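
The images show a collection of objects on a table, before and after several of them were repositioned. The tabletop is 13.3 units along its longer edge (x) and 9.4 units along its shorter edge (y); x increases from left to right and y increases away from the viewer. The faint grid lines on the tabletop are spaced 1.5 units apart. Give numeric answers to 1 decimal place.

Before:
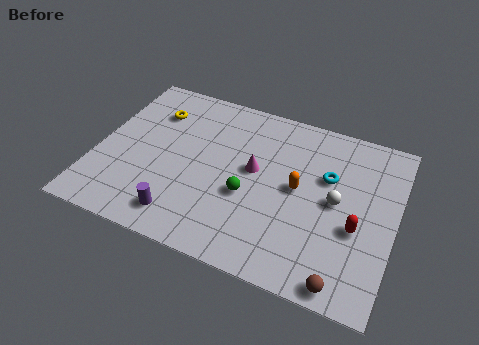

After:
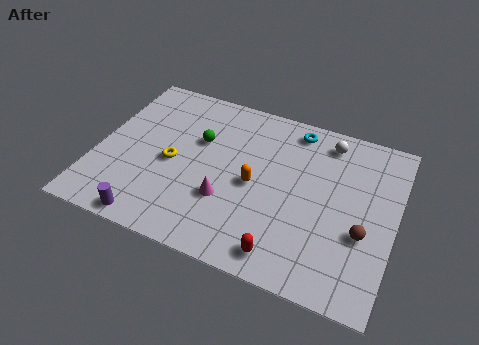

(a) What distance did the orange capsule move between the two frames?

2.0

The orange capsule moved from about (9.0, 4.9) to (7.1, 4.4), a distance of √(1.9² + 0.5²) ≈ 2.0.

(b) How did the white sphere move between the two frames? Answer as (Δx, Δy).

(-0.7, 3.2)

The white sphere was at about (10.7, 4.8) and moved to about (10.0, 8.0).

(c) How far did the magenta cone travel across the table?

2.3

The magenta cone moved from about (7.0, 5.2) to (6.0, 3.1), a distance of √(1.0² + 2.1²) ≈ 2.3.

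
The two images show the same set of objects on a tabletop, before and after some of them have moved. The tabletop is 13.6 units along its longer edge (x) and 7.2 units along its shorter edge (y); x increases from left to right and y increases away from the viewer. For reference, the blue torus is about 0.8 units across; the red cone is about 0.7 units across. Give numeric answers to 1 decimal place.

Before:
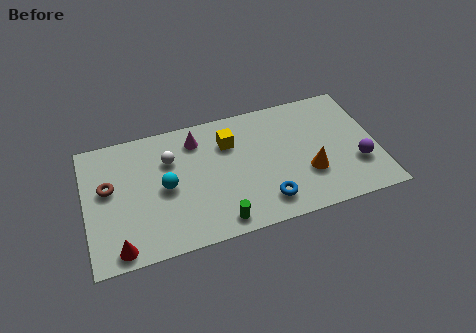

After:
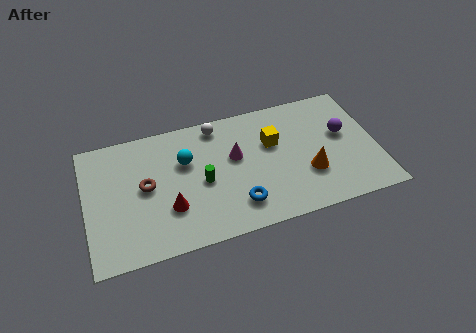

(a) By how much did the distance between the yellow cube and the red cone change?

-1.5

The distance was about 7.0 in the first image and 5.5 in the second, so they moved 1.5 units closer together.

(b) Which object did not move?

the orange cone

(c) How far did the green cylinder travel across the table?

2.5

The green cylinder was near (6.0, 0.9) before and (5.4, 3.3) after, so it travelled √(0.6² + 2.4²) ≈ 2.5 units.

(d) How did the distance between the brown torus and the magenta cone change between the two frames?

-0.3

The distance was about 4.5 in the first image and 4.2 in the second, so they moved 0.3 units closer together.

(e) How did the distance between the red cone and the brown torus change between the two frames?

-1.6

They were about 3.4 units apart before and 1.8 after — 1.6 units closer together.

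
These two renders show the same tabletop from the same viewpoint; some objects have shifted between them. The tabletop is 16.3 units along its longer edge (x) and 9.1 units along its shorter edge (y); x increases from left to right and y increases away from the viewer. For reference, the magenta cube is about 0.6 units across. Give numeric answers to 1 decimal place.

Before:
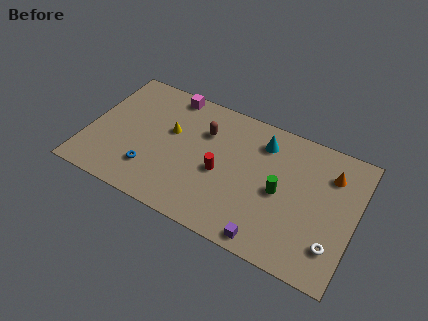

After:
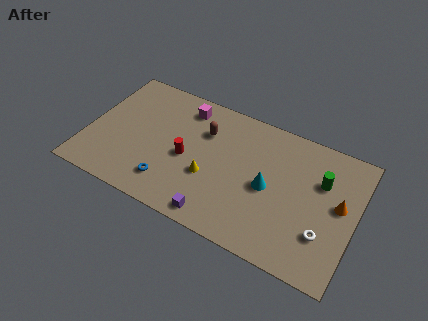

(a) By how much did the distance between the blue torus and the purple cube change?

-4.3

The distance was about 7.5 in the first image and 3.2 in the second, so they moved 4.3 units closer together.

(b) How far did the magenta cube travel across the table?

1.2

From (4.5, 8.2) to (5.5, 7.6), the magenta cube covered √(1.0² + 0.6²) ≈ 1.2 units.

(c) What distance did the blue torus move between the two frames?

1.3

The blue torus was near (4.1, 2.3) before and (5.3, 1.9) after, so it travelled √(1.2² + 0.4²) ≈ 1.3 units.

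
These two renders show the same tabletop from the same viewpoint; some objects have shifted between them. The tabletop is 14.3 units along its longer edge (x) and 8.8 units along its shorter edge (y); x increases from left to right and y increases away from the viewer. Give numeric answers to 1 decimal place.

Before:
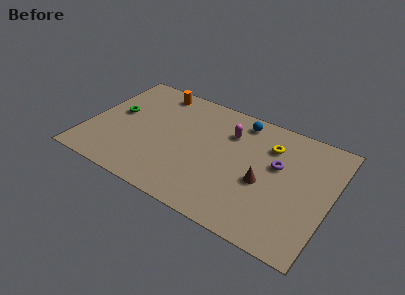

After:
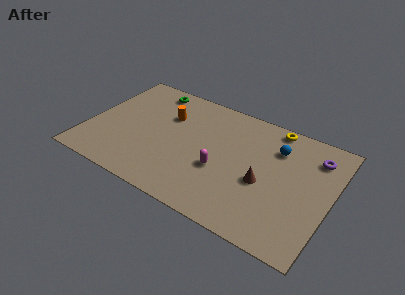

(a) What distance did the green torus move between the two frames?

3.2

From (1.5, 4.9) to (3.1, 7.7), the green torus covered √(1.6² + 2.8²) ≈ 3.2 units.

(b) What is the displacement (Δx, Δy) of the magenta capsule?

(-0.1, -3.0)

The magenta capsule started near (8.1, 6.4) and ended near (8.0, 3.4).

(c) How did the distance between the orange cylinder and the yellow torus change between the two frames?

-0.8

The distance was about 7.2 in the first image and 6.4 in the second, so they moved 0.8 units closer together.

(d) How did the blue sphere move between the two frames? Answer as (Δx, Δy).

(2.3, -1.1)

From the two frames, the blue sphere sits at roughly (8.6, 7.6) before and (10.9, 6.5) after.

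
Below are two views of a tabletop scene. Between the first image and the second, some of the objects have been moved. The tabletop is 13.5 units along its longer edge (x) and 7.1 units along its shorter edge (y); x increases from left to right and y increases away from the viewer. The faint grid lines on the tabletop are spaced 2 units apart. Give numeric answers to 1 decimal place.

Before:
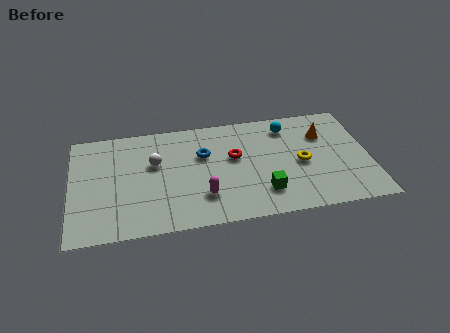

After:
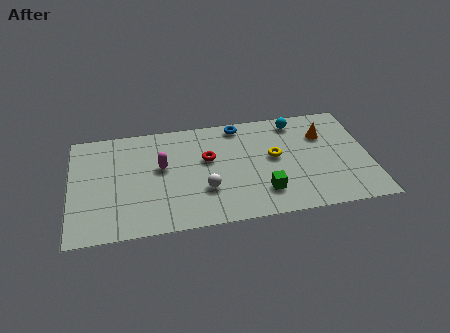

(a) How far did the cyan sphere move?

0.5

The cyan sphere was near (9.9, 5.8) before and (10.3, 6.1) after, so it travelled √(0.4² + 0.3²) ≈ 0.5 units.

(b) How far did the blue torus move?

2.4

The blue torus was near (6.0, 4.6) before and (7.7, 6.3) after, so it travelled √(1.7² + 1.7²) ≈ 2.4 units.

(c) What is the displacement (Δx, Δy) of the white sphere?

(2.2, -2.1)

From the two frames, the white sphere sits at roughly (3.8, 4.4) before and (6.0, 2.3) after.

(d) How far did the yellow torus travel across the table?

1.3

The yellow torus moved from about (10.4, 3.3) to (9.2, 3.9), a distance of √(1.2² + 0.6²) ≈ 1.3.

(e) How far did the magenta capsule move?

2.8

The magenta capsule moved from about (5.9, 1.9) to (4.1, 4.1), a distance of √(1.8² + 2.2²) ≈ 2.8.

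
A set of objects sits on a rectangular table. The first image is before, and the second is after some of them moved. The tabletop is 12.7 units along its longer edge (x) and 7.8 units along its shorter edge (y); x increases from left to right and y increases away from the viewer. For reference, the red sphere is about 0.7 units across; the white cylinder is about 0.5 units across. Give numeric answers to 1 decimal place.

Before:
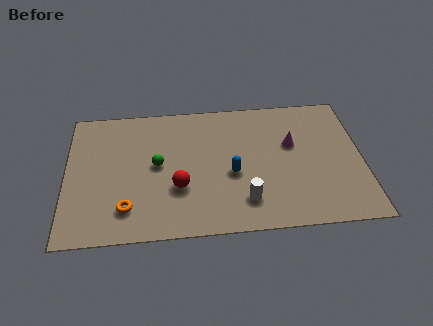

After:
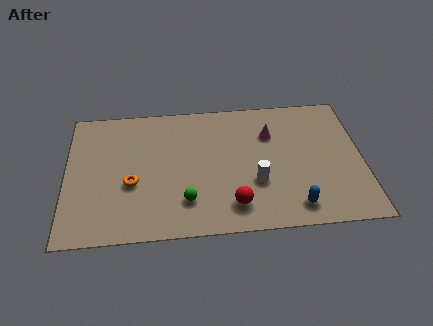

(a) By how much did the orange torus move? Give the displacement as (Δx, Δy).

(0.2, 1.4)

The orange torus was at about (2.6, 1.7) and moved to about (2.8, 3.1).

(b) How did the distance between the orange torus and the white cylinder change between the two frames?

+0.3

The distance was about 5.0 in the first image and 5.3 in the second, so they moved 0.3 units further apart.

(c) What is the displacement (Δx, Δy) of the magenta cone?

(-0.9, 0.7)

From the two frames, the magenta cone sits at roughly (9.7, 4.8) before and (8.8, 5.5) after.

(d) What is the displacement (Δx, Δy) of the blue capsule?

(2.6, -2.1)

From the two frames, the blue capsule sits at roughly (7.1, 3.3) before and (9.7, 1.2) after.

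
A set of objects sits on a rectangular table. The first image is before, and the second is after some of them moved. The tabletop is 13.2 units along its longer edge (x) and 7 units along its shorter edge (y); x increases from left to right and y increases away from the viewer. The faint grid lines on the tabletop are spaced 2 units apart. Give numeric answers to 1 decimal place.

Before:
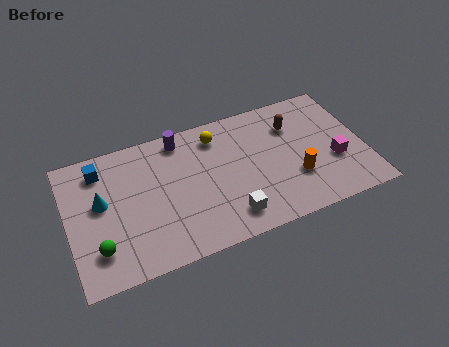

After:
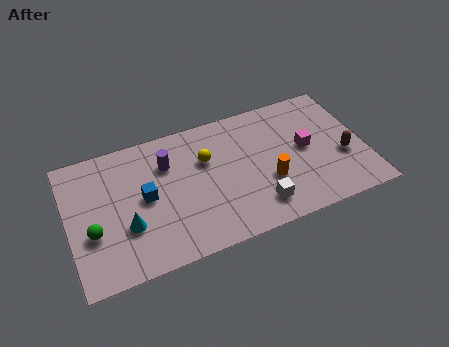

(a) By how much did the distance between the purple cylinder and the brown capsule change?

+2.9

Before: roughly 5.1 units apart; after: 8.0. That's 2.9 units further apart.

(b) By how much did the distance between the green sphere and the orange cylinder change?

-1.0

The distance was about 8.8 in the first image and 7.8 in the second, so they moved 1.0 units closer together.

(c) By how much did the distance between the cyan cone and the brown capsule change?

+0.9

The distance was about 8.8 in the first image and 9.7 in the second, so they moved 0.9 units further apart.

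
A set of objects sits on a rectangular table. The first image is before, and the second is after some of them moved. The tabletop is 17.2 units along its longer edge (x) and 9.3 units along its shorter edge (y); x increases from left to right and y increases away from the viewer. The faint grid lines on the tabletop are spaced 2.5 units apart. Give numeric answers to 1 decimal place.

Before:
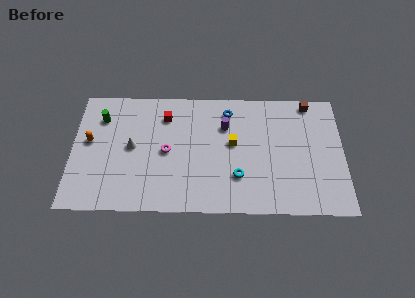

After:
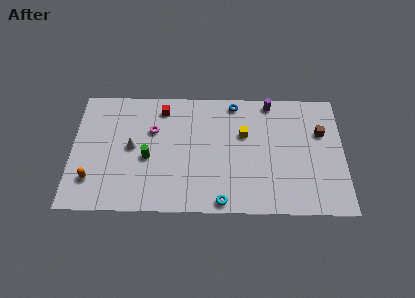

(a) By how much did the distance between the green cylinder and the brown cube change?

-2.2

Before: roughly 13.4 units apart; after: 11.2. That's 2.2 units closer together.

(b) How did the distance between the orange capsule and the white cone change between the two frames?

+0.8

Before: roughly 2.7 units apart; after: 3.5. That's 0.8 units further apart.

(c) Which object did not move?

the white cone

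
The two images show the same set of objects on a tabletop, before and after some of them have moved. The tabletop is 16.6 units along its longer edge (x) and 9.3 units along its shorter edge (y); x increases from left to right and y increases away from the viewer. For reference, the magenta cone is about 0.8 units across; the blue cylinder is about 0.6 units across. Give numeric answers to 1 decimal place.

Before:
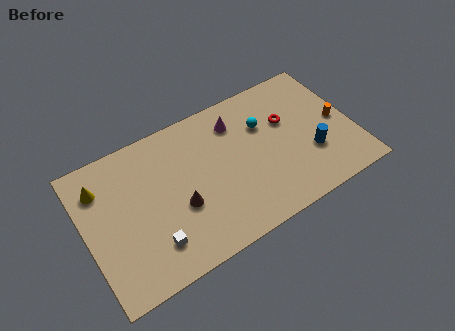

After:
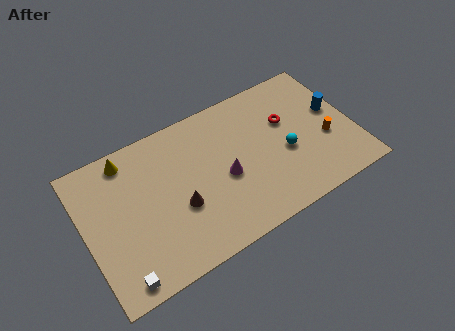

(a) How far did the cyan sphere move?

2.6

From (11.3, 6.3) to (12.3, 3.9), the cyan sphere covered √(1.0² + 2.4²) ≈ 2.6 units.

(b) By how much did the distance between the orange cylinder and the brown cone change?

-0.9

Before: roughly 10.1 units apart; after: 9.2. That's 0.9 units closer together.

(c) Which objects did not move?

the red torus and the brown cone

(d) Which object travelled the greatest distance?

the magenta cone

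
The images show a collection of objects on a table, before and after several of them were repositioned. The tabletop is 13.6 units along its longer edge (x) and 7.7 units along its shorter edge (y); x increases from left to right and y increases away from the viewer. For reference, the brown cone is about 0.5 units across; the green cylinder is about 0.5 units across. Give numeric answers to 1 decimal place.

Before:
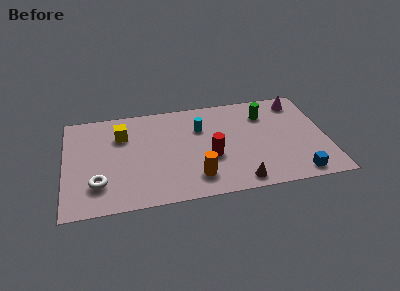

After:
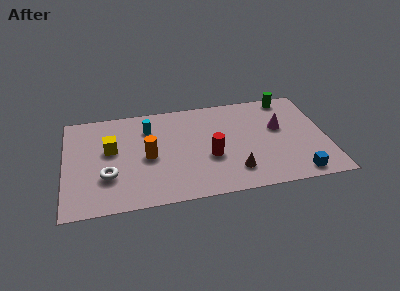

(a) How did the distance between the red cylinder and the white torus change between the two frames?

-0.6

Before: roughly 5.9 units apart; after: 5.3. That's 0.6 units closer together.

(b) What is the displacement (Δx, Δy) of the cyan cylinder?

(-2.7, 0.5)

The cyan cylinder was at about (7.1, 5.3) and moved to about (4.4, 5.8).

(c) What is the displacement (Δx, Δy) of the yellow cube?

(-0.6, -1.0)

The yellow cube started near (3.0, 5.5) and ended near (2.4, 4.5).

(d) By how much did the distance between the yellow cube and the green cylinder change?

+2.2

They were about 7.5 units apart before and 9.7 after — 2.2 units further apart.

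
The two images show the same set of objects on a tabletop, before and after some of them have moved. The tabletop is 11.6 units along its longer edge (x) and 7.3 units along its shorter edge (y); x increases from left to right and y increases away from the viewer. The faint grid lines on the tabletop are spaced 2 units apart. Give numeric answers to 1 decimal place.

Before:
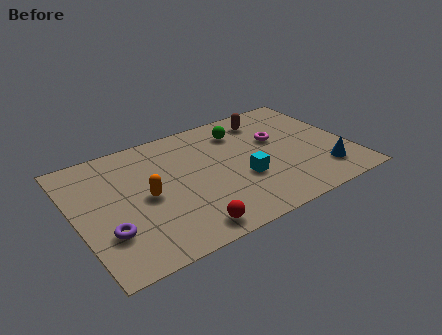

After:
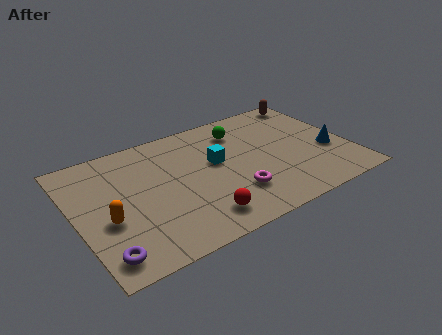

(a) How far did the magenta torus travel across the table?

3.4

The magenta torus moved from about (8.7, 4.5) to (6.4, 2.0), a distance of √(2.3² + 2.5²) ≈ 3.4.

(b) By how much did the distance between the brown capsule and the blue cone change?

-1.0

The distance was about 4.7 in the first image and 3.7 in the second, so they moved 1.0 units closer together.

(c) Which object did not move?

the green sphere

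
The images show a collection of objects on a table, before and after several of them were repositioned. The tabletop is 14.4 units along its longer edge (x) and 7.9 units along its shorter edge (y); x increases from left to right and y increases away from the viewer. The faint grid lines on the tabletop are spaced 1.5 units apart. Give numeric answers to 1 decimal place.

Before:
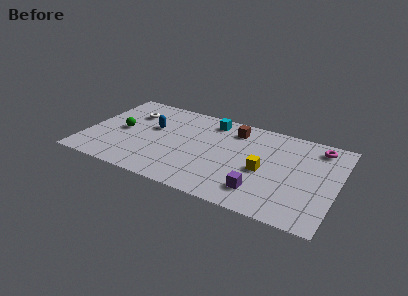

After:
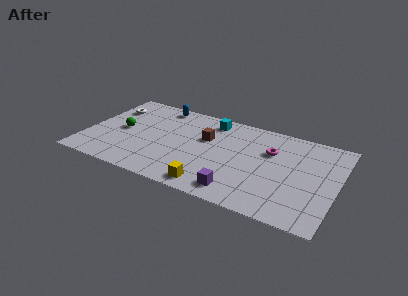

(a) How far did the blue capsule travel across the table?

2.2

From (3.7, 4.8) to (3.8, 7.0), the blue capsule covered √(0.1² + 2.2²) ≈ 2.2 units.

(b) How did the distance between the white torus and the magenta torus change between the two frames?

-1.4

The distance was about 10.8 in the first image and 9.4 in the second, so they moved 1.4 units closer together.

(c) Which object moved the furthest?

the yellow cube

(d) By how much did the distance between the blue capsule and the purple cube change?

+0.6

Before: roughly 7.3 units apart; after: 7.9. That's 0.6 units further apart.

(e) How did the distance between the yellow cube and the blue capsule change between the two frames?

+0.4

The distance was about 6.7 in the first image and 7.1 in the second, so they moved 0.4 units further apart.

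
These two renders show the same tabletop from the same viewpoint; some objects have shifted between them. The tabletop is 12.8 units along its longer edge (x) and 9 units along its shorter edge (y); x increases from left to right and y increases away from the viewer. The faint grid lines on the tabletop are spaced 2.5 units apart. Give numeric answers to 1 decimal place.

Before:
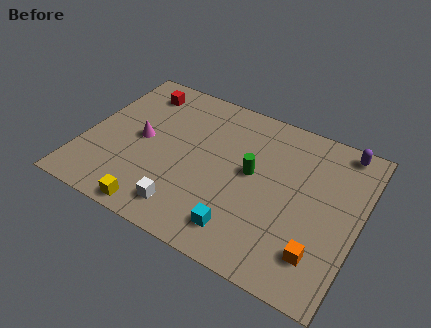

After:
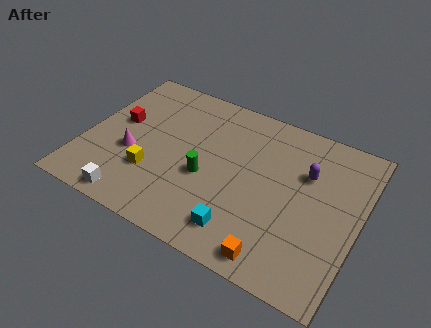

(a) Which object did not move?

the cyan cube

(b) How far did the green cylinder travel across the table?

2.3

The green cylinder moved from about (7.8, 4.9) to (5.8, 3.7), a distance of √(2.0² + 1.2²) ≈ 2.3.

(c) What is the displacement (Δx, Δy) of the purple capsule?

(-1.4, -2.1)

The purple capsule started near (11.6, 8.1) and ended near (10.2, 6.0).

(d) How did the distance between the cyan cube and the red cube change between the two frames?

-0.9

The distance was about 8.2 in the first image and 7.3 in the second, so they moved 0.9 units closer together.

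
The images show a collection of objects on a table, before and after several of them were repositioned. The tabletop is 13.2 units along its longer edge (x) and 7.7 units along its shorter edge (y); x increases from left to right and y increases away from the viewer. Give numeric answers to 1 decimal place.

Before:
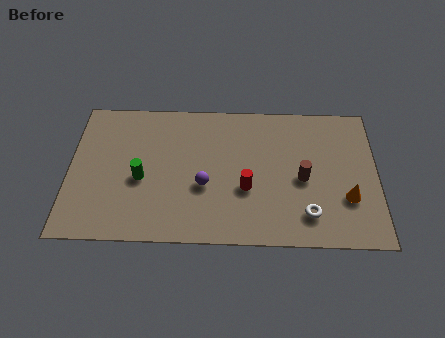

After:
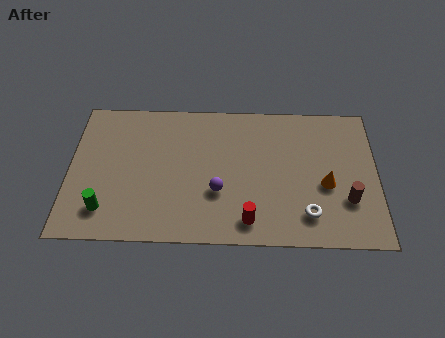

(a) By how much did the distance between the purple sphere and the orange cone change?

-1.5

The distance was about 6.1 in the first image and 4.6 in the second, so they moved 1.5 units closer together.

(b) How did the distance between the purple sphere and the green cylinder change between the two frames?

+2.2

Before: roughly 2.7 units apart; after: 4.9. That's 2.2 units further apart.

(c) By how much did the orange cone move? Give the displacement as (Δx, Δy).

(-0.9, 0.7)

The orange cone was at about (11.9, 2.5) and moved to about (11.0, 3.2).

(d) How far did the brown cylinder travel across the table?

2.2

The brown cylinder was near (10.0, 3.5) before and (11.9, 2.4) after, so it travelled √(1.9² + 1.1²) ≈ 2.2 units.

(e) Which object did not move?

the white torus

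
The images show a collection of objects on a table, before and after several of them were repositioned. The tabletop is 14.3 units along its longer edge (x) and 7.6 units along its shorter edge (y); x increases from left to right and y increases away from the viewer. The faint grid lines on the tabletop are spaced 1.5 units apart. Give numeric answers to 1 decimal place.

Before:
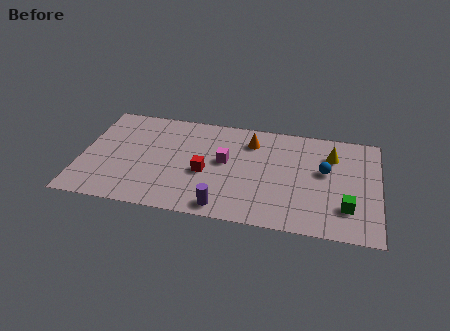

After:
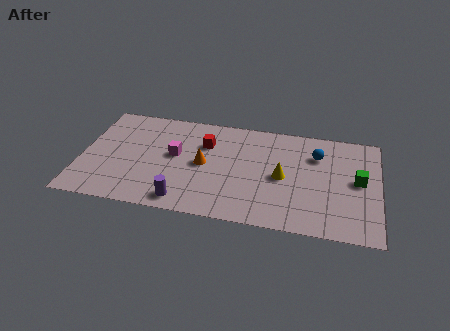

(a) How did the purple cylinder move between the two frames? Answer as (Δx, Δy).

(-1.9, 0.1)

The purple cylinder was at about (7.0, 0.9) and moved to about (5.1, 1.0).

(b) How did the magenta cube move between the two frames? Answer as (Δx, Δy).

(-2.4, 0.0)

The magenta cube started near (6.9, 4.2) and ended near (4.5, 4.2).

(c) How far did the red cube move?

2.1

The red cube moved from about (6.0, 3.2) to (5.9, 5.3), a distance of √(0.1² + 2.1²) ≈ 2.1.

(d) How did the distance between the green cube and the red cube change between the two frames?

+0.6

Before: roughly 6.9 units apart; after: 7.5. That's 0.6 units further apart.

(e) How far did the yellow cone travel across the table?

3.0

From (12.0, 5.6) to (9.7, 3.6), the yellow cone covered √(2.3² + 2.0²) ≈ 3.0 units.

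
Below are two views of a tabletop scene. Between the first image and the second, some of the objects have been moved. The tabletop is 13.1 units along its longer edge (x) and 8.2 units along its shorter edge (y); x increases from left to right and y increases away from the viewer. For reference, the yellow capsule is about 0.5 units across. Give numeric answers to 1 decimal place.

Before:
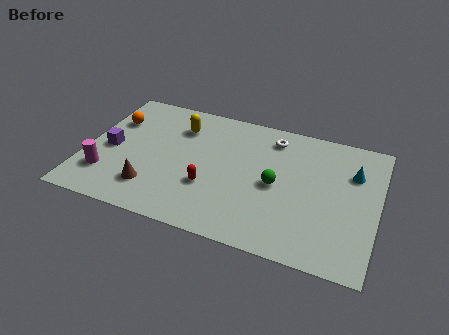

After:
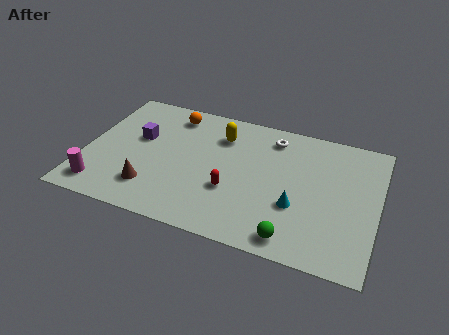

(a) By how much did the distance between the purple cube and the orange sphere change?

+0.5

They were about 1.9 units apart before and 2.4 after — 0.5 units further apart.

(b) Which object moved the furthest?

the cyan cone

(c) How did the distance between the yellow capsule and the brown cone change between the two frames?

+0.7

Before: roughly 4.4 units apart; after: 5.1. That's 0.7 units further apart.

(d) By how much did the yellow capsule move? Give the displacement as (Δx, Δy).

(1.9, 0.0)

The yellow capsule was at about (4.0, 6.2) and moved to about (5.9, 6.2).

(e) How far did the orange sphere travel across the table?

2.9

The orange sphere moved from about (1.0, 5.7) to (3.6, 6.9), a distance of √(2.6² + 1.2²) ≈ 2.9.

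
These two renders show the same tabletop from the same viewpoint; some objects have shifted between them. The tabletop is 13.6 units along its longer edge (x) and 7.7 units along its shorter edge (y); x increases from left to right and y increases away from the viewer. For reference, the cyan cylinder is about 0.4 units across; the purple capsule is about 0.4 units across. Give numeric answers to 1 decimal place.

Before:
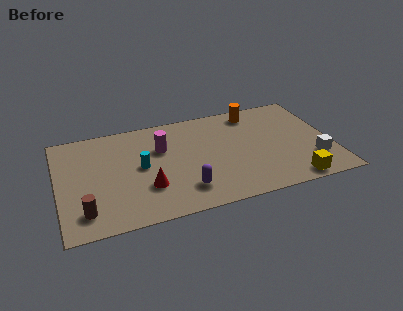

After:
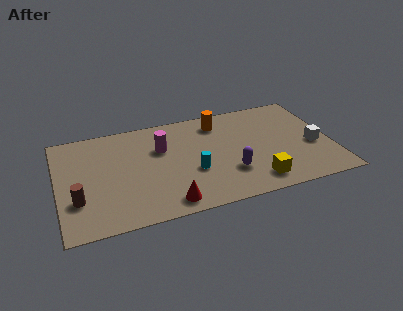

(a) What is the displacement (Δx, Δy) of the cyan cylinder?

(2.5, -1.1)

The cyan cylinder started near (4.1, 4.0) and ended near (6.6, 2.9).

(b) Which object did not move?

the magenta cylinder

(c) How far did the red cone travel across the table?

1.7

From (4.3, 2.4) to (5.2, 1.0), the red cone covered √(0.9² + 1.4²) ≈ 1.7 units.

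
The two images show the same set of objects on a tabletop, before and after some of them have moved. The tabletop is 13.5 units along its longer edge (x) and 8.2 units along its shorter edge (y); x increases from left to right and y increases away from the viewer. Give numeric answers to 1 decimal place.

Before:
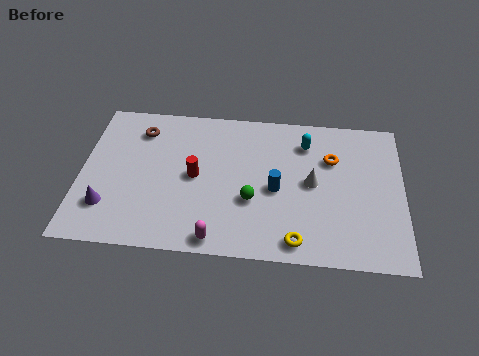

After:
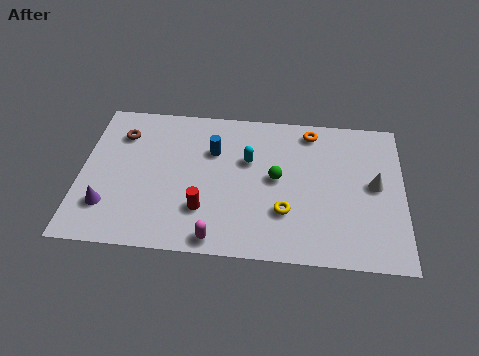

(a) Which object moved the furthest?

the blue cylinder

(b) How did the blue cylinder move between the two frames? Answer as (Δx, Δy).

(-2.7, 1.9)

The blue cylinder started near (8.2, 3.7) and ended near (5.5, 5.6).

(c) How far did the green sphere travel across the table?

1.6

The green sphere moved from about (7.2, 3.0) to (8.2, 4.3), a distance of √(1.0² + 1.3²) ≈ 1.6.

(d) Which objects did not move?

the magenta capsule and the purple cone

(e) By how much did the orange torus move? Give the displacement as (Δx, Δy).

(-0.9, 1.5)

The orange torus was at about (10.5, 5.6) and moved to about (9.6, 7.1).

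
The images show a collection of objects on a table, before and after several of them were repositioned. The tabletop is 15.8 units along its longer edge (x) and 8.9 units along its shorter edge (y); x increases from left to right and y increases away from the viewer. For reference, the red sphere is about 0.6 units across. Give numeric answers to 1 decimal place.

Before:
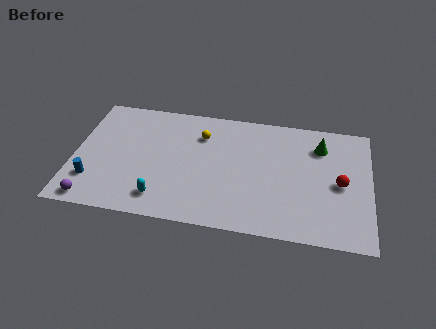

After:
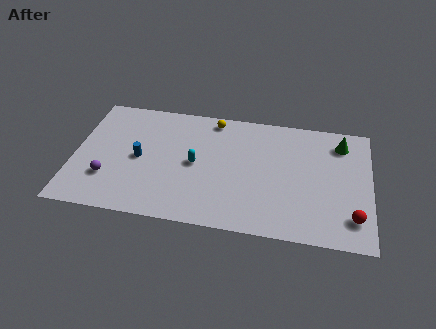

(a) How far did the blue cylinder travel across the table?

3.1

From (1.1, 2.3) to (3.5, 4.3), the blue cylinder covered √(2.4² + 2.0²) ≈ 3.1 units.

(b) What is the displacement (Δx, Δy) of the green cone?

(1.1, 0.4)

The green cone was at about (13.1, 6.8) and moved to about (14.2, 7.2).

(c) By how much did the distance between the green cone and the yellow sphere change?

+0.5

Before: roughly 6.4 units apart; after: 6.9. That's 0.5 units further apart.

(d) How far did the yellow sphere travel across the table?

1.4

The yellow sphere moved from about (6.7, 6.6) to (7.3, 7.9), a distance of √(0.6² + 1.3²) ≈ 1.4.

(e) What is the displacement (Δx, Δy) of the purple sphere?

(0.7, 1.7)

The purple sphere started near (1.2, 0.9) and ended near (1.9, 2.6).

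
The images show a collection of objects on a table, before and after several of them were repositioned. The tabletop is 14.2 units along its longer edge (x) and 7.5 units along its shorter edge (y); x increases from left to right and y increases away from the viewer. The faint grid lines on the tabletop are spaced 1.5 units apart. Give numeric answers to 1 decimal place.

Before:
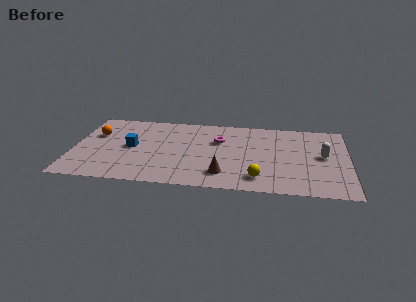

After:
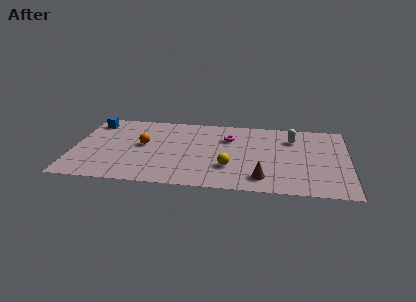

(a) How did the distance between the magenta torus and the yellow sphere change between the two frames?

-1.2

They were about 4.2 units apart before and 3.0 after — 1.2 units closer together.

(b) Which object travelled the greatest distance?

the blue cube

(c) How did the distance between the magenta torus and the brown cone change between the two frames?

+0.9

Before: roughly 3.4 units apart; after: 4.3. That's 0.9 units further apart.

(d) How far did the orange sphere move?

2.6

The orange sphere was near (1.1, 4.9) before and (3.6, 4.1) after, so it travelled √(2.5² + 0.8²) ≈ 2.6 units.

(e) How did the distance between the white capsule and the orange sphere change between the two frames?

-4.0

Before: roughly 11.8 units apart; after: 7.8. That's 4.0 units closer together.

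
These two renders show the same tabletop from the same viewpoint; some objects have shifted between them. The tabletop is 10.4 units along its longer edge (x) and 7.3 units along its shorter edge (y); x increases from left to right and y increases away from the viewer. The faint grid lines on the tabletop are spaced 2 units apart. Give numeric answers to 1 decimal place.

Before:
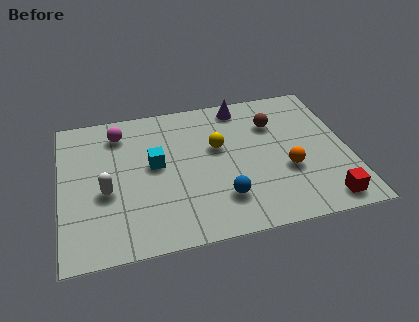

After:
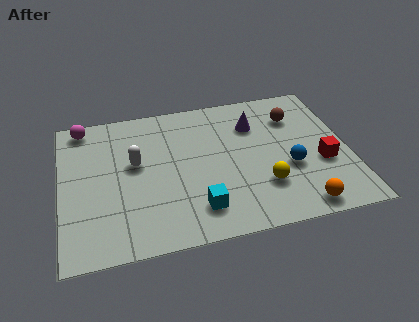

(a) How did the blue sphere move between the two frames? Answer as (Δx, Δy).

(2.5, 1.0)

The blue sphere was at about (5.7, 1.8) and moved to about (8.2, 2.8).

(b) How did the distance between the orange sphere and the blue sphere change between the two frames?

-0.6

They were about 2.6 units apart before and 2.0 after — 0.6 units closer together.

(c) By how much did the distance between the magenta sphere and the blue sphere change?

+2.8

They were about 5.4 units apart before and 8.2 after — 2.8 units further apart.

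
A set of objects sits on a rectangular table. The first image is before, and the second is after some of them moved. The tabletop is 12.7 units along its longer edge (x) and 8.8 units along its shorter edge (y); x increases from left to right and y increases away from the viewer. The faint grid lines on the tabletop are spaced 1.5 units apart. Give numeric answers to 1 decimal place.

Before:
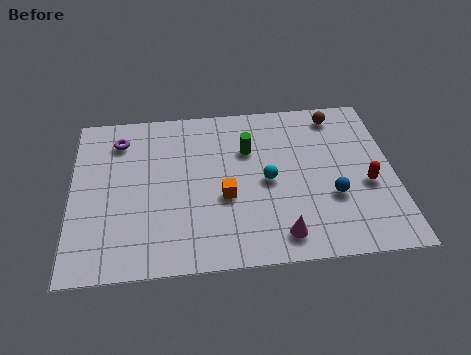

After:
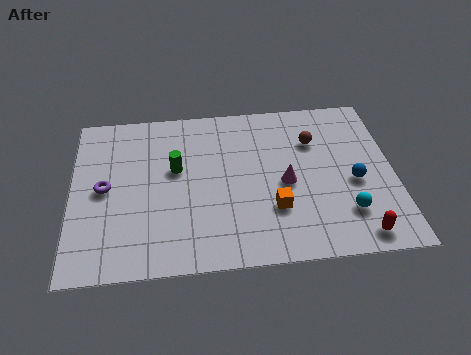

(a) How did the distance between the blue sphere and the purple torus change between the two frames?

+0.6

They were about 9.2 units apart before and 9.8 after — 0.6 units further apart.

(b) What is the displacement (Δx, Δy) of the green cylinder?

(-2.9, -0.8)

The green cylinder started near (7.0, 6.0) and ended near (4.1, 5.2).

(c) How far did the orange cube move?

2.1

From (6.0, 3.5) to (7.9, 2.7), the orange cube covered √(1.9² + 0.8²) ≈ 2.1 units.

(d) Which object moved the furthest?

the cyan sphere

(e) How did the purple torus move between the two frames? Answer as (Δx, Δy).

(-0.6, -2.6)

From the two frames, the purple torus sits at roughly (1.9, 7.0) before and (1.3, 4.4) after.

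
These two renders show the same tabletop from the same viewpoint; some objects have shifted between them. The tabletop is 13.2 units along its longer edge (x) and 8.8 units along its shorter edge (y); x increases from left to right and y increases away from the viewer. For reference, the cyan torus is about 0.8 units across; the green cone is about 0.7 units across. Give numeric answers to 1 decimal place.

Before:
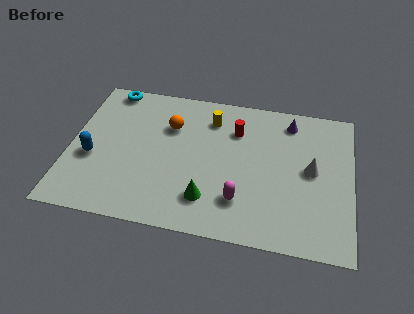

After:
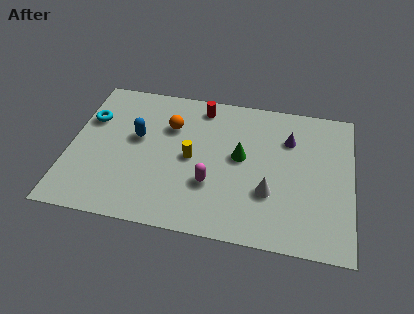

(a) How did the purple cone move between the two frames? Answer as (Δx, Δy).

(0.0, -1.1)

The purple cone was at about (10.2, 7.4) and moved to about (10.2, 6.3).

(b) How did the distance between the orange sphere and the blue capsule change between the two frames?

-2.6

They were about 4.4 units apart before and 1.8 after — 2.6 units closer together.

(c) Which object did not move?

the orange sphere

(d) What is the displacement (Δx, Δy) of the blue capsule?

(2.0, 1.6)

From the two frames, the blue capsule sits at roughly (1.1, 3.5) before and (3.1, 5.1) after.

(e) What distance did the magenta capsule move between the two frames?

1.6

The magenta capsule moved from about (8.1, 2.2) to (6.7, 2.9), a distance of √(1.4² + 0.7²) ≈ 1.6.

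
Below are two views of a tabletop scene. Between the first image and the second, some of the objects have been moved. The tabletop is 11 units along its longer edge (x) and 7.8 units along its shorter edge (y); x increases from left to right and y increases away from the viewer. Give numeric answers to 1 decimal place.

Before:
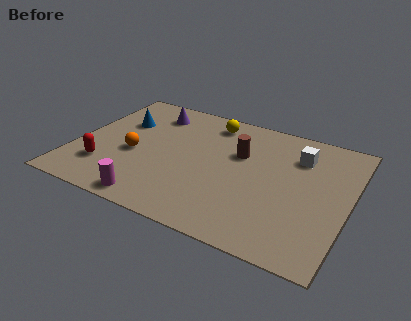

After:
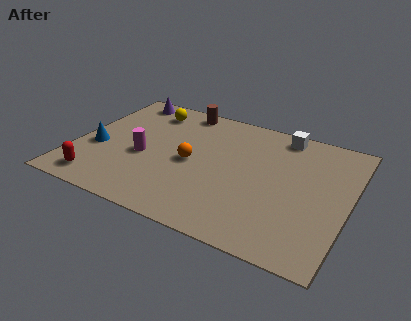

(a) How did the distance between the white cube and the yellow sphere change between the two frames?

+1.7

The distance was about 3.8 in the first image and 5.5 in the second, so they moved 1.7 units further apart.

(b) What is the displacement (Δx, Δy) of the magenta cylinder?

(-0.8, 2.5)

From the two frames, the magenta cylinder sits at roughly (3.6, 0.8) before and (2.8, 3.3) after.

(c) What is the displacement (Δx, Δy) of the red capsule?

(-0.1, -0.9)

The red capsule started near (1.4, 2.0) and ended near (1.3, 1.1).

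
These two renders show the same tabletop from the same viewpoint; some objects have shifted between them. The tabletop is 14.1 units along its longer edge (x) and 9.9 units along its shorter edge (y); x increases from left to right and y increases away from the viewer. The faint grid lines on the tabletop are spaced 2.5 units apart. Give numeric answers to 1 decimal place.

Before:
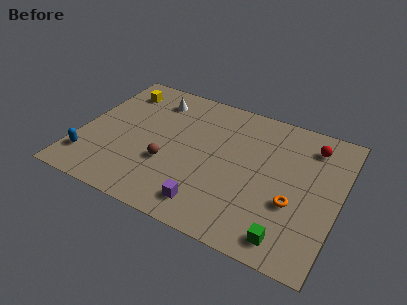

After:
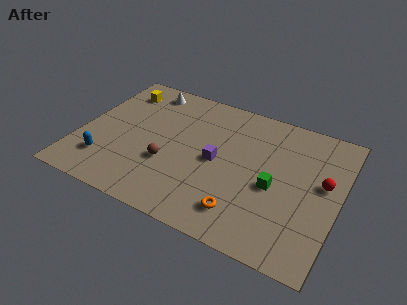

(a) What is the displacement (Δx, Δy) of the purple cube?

(0.0, 3.2)

From the two frames, the purple cube sits at roughly (7.5, 1.6) before and (7.5, 4.8) after.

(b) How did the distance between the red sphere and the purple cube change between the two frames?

-2.2

They were about 8.0 units apart before and 5.8 after — 2.2 units closer together.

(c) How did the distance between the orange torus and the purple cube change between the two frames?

-1.3

They were about 4.7 units apart before and 3.4 after — 1.3 units closer together.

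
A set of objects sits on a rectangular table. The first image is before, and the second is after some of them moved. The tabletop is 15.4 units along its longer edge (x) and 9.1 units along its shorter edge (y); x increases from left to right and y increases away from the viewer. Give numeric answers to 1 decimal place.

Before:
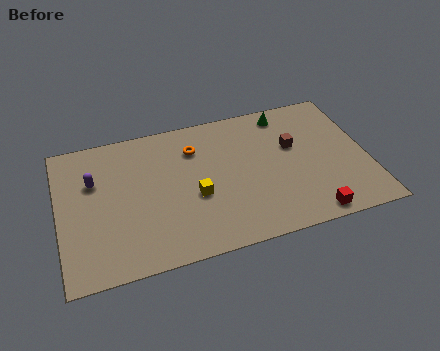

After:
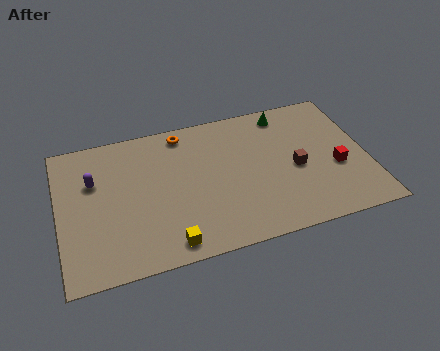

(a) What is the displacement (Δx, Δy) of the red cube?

(1.6, 2.7)

From the two frames, the red cube sits at roughly (12.2, 0.9) before and (13.8, 3.6) after.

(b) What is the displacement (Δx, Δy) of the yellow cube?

(-1.5, -2.6)

The yellow cube was at about (6.7, 3.7) and moved to about (5.2, 1.1).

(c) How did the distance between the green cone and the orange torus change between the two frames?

+0.4

The distance was about 4.8 in the first image and 5.2 in the second, so they moved 0.4 units further apart.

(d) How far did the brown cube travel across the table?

1.5

The brown cube moved from about (11.8, 5.6) to (11.8, 4.1), a distance of √(0.0² + 1.5²) ≈ 1.5.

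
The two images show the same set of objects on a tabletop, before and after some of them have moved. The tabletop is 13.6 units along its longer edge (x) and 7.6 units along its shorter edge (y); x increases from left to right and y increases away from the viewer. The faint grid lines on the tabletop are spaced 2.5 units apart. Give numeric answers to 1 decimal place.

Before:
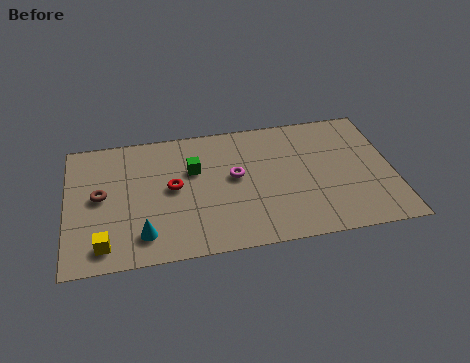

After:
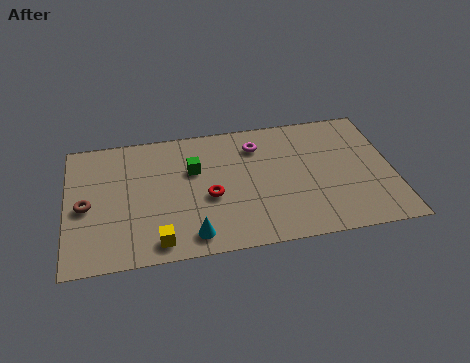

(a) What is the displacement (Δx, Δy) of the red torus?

(1.5, -0.8)

From the two frames, the red torus sits at roughly (4.4, 4.0) before and (5.9, 3.2) after.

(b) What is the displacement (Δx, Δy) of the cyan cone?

(2.0, -0.4)

The cyan cone started near (3.1, 1.5) and ended near (5.1, 1.1).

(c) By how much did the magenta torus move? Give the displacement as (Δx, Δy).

(1.0, 1.7)

The magenta torus started near (7.0, 4.2) and ended near (8.0, 5.9).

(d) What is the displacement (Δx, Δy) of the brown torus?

(-0.6, -0.5)

The brown torus was at about (1.4, 4.0) and moved to about (0.8, 3.5).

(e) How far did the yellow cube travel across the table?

2.2

The yellow cube moved from about (1.5, 1.2) to (3.7, 1.0), a distance of √(2.2² + 0.2²) ≈ 2.2.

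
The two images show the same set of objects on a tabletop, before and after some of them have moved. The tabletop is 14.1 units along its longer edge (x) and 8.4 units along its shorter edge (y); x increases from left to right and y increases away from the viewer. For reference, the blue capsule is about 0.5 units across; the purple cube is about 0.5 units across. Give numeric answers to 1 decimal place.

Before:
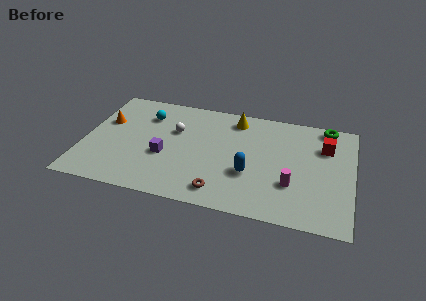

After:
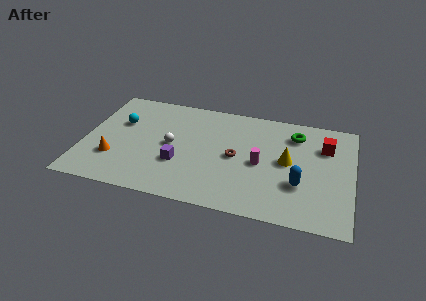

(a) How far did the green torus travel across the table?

1.9

From (12.6, 7.6) to (11.0, 6.6), the green torus covered √(1.6² + 1.0²) ≈ 1.9 units.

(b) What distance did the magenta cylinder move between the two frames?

2.1

The magenta cylinder moved from about (11.0, 2.7) to (9.3, 3.9), a distance of √(1.7² + 1.2²) ≈ 2.1.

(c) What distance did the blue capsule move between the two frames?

2.6

From (8.8, 3.0) to (11.4, 2.8), the blue capsule covered √(2.6² + 0.2²) ≈ 2.6 units.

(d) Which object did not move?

the red cube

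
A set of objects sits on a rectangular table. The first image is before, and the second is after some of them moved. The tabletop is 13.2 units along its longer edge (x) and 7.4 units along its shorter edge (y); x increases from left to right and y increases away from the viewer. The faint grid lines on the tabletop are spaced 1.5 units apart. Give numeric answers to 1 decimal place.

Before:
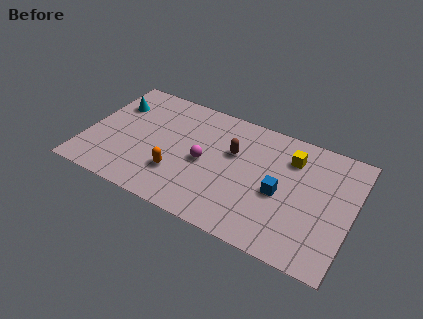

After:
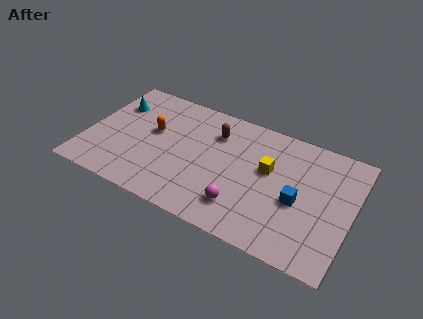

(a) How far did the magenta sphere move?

2.8

The magenta sphere moved from about (5.9, 3.5) to (8.0, 1.7), a distance of √(2.1² + 1.8²) ≈ 2.8.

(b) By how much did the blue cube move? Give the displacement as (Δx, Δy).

(0.9, -0.1)

The blue cube was at about (9.7, 3.3) and moved to about (10.6, 3.2).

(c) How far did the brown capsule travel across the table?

1.3

The brown capsule moved from about (7.2, 4.7) to (6.2, 5.5), a distance of √(1.0² + 0.8²) ≈ 1.3.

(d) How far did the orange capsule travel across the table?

2.6

From (4.7, 2.2) to (3.2, 4.3), the orange capsule covered √(1.5² + 2.1²) ≈ 2.6 units.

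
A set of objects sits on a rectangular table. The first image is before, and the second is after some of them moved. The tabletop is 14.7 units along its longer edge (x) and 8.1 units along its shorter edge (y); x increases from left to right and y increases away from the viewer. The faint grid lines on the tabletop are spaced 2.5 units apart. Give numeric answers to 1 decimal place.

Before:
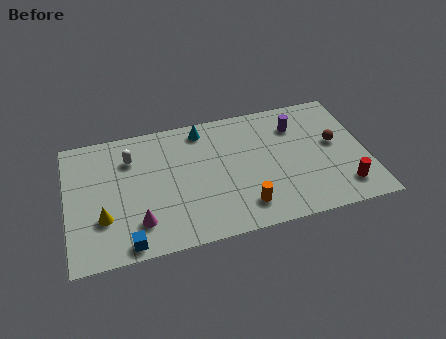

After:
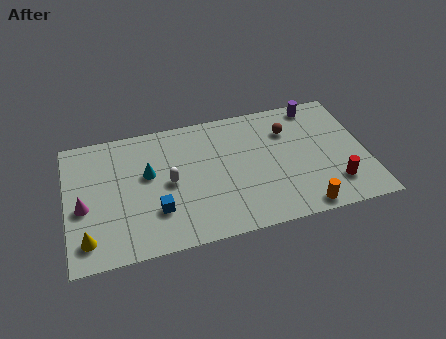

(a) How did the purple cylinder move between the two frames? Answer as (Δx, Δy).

(1.1, 1.1)

From the two frames, the purple cylinder sits at roughly (11.4, 6.1) before and (12.5, 7.2) after.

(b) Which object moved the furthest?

the cyan cone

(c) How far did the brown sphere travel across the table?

2.6

From (13.2, 4.5) to (11.0, 5.9), the brown sphere covered √(2.2² + 1.4²) ≈ 2.6 units.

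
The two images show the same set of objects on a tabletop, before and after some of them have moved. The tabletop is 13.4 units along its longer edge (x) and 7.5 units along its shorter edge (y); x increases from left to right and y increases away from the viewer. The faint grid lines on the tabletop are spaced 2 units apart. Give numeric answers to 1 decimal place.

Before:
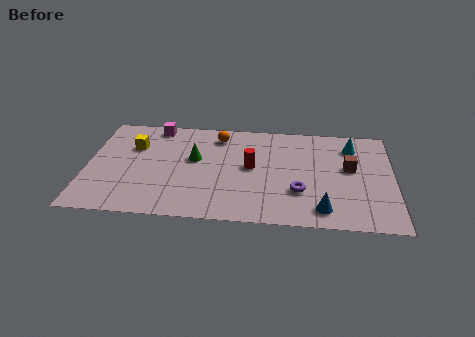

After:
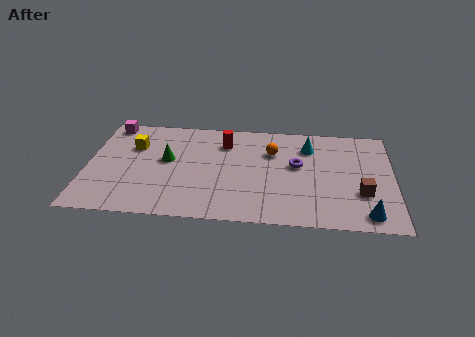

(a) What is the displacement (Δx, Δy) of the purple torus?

(-0.1, 1.9)

The purple torus started near (9.3, 2.4) and ended near (9.2, 4.3).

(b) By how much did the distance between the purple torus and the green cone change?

+0.7

They were about 5.0 units apart before and 5.7 after — 0.7 units further apart.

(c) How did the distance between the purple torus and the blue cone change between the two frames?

+2.9

They were about 1.6 units apart before and 4.5 after — 2.9 units further apart.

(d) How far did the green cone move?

1.2

From (4.7, 4.4) to (3.5, 4.2), the green cone covered √(1.2² + 0.2²) ≈ 1.2 units.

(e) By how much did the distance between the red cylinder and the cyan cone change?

-1.1

The distance was about 4.8 in the first image and 3.7 in the second, so they moved 1.1 units closer together.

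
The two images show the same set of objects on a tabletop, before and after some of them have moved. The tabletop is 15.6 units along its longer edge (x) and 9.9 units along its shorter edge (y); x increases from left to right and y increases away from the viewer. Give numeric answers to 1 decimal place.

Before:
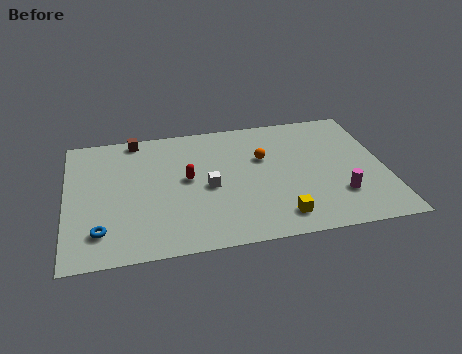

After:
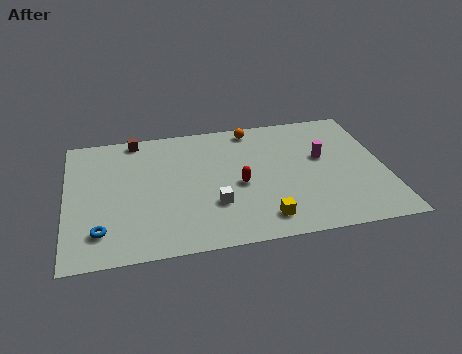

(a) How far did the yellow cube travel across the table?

0.8

The yellow cube moved from about (10.2, 1.6) to (9.4, 1.6), a distance of √(0.8² + 0.0²) ≈ 0.8.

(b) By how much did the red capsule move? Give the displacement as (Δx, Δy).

(2.5, -0.9)

From the two frames, the red capsule sits at roughly (5.9, 5.3) before and (8.4, 4.4) after.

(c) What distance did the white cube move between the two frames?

1.4

The white cube was near (6.9, 4.5) before and (7.1, 3.1) after, so it travelled √(0.2² + 1.4²) ≈ 1.4 units.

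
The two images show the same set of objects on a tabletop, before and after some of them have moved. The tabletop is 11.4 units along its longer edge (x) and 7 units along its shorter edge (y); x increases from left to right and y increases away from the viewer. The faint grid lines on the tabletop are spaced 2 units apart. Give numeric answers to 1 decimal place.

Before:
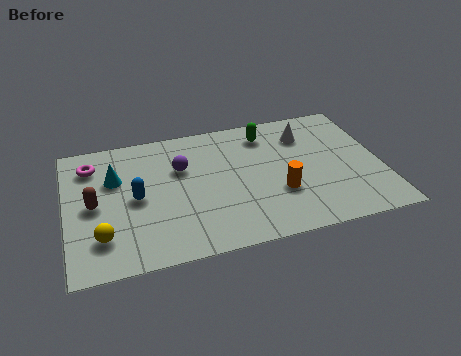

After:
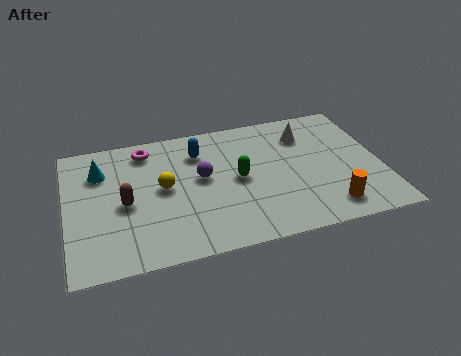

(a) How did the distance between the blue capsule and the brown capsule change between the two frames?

+2.0

Before: roughly 1.5 units apart; after: 3.5. That's 2.0 units further apart.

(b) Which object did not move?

the white cone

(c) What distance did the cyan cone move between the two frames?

0.7

The cyan cone moved from about (1.8, 4.6) to (1.3, 5.1), a distance of √(0.5² + 0.5²) ≈ 0.7.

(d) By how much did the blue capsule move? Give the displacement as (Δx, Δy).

(2.4, 1.9)

From the two frames, the blue capsule sits at roughly (2.5, 3.4) before and (4.9, 5.3) after.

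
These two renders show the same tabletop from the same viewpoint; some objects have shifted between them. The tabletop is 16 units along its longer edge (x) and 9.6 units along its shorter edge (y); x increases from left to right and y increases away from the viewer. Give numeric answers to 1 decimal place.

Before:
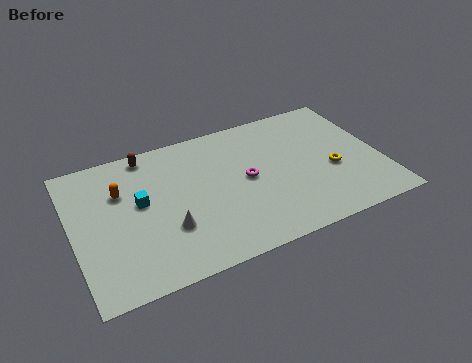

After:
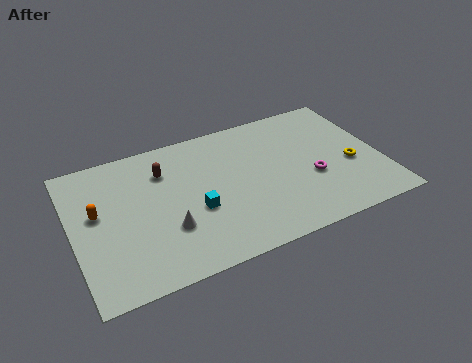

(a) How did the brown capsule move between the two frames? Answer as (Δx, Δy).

(0.7, -1.5)

The brown capsule started near (4.2, 8.6) and ended near (4.9, 7.1).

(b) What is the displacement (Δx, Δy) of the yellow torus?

(1.0, 0.0)

The yellow torus was at about (13.4, 3.9) and moved to about (14.4, 3.9).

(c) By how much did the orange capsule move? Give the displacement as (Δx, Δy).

(-1.3, -1.0)

The orange capsule started near (2.6, 6.5) and ended near (1.3, 5.5).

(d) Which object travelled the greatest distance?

the magenta torus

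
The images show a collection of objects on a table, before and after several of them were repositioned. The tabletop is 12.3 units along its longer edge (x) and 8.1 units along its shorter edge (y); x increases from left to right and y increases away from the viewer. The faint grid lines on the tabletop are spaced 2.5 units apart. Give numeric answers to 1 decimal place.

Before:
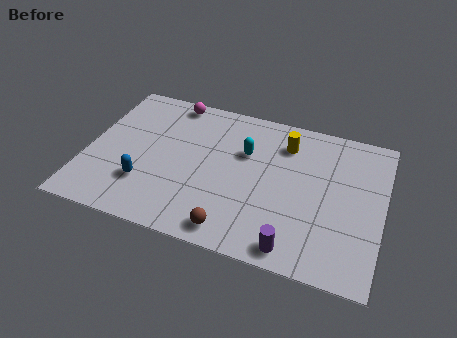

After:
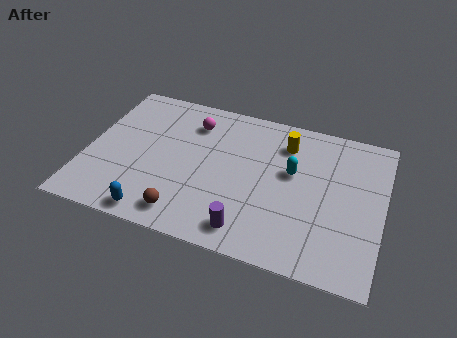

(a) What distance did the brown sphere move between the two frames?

2.0

From (6.4, 1.0) to (4.4, 1.2), the brown sphere covered √(2.0² + 0.2²) ≈ 2.0 units.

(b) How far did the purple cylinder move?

1.9

The purple cylinder moved from about (8.9, 0.9) to (7.0, 1.2), a distance of √(1.9² + 0.3²) ≈ 1.9.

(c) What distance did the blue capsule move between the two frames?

1.6

The blue capsule was near (2.6, 2.3) before and (3.2, 0.8) after, so it travelled √(0.6² + 1.5²) ≈ 1.6 units.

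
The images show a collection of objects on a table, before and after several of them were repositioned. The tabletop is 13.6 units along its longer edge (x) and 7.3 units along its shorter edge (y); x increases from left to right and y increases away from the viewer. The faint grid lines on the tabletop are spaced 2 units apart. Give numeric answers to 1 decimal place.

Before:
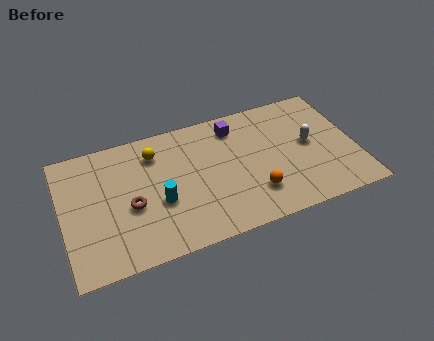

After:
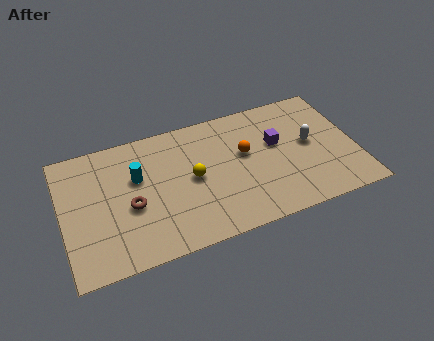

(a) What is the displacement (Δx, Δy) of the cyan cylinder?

(-0.9, 1.7)

The cyan cylinder started near (4.4, 2.9) and ended near (3.5, 4.6).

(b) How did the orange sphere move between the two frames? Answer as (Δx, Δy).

(-0.2, 2.4)

The orange sphere started near (8.7, 1.9) and ended near (8.5, 4.3).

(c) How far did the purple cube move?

2.4

The purple cube moved from about (8.2, 6.0) to (10.0, 4.4), a distance of √(1.8² + 1.6²) ≈ 2.4.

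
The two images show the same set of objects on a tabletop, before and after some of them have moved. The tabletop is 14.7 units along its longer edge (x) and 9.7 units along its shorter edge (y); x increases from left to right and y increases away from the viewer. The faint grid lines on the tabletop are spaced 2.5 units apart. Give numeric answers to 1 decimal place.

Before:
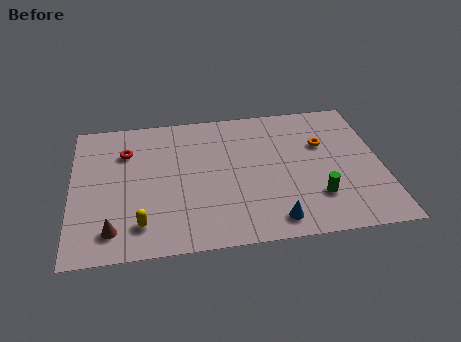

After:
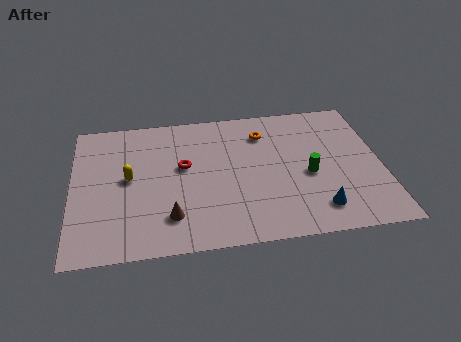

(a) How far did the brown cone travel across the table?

2.7

From (1.9, 1.7) to (4.6, 2.2), the brown cone covered √(2.7² + 0.5²) ≈ 2.7 units.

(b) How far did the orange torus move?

3.0

The orange torus was near (12.0, 6.3) before and (9.2, 7.5) after, so it travelled √(2.8² + 1.2²) ≈ 3.0 units.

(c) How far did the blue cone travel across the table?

2.2

The blue cone was near (9.4, 1.3) before and (11.5, 1.8) after, so it travelled √(2.1² + 0.5²) ≈ 2.2 units.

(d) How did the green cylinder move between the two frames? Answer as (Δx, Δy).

(-0.3, 1.6)

The green cylinder was at about (11.5, 2.6) and moved to about (11.2, 4.2).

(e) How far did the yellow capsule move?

3.2

The yellow capsule was near (3.2, 1.9) before and (2.7, 5.1) after, so it travelled √(0.5² + 3.2²) ≈ 3.2 units.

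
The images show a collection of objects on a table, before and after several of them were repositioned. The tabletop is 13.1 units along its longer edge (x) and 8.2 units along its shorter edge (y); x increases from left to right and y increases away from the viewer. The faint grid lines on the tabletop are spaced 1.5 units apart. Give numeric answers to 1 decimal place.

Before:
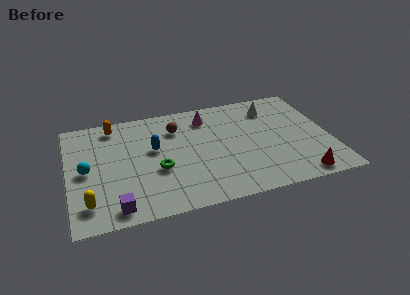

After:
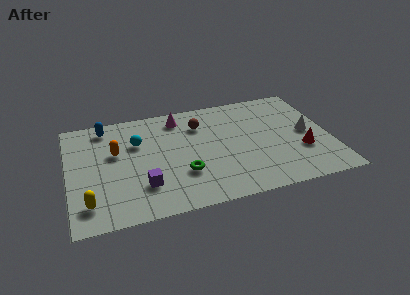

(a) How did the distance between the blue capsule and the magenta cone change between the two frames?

+0.4

Before: roughly 3.3 units apart; after: 3.7. That's 0.4 units further apart.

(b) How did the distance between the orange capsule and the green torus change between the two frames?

-0.4

The distance was about 4.4 in the first image and 4.0 in the second, so they moved 0.4 units closer together.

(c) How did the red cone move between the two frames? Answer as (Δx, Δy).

(0.3, 1.9)

The red cone was at about (11.3, 0.9) and moved to about (11.6, 2.8).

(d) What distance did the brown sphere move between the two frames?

1.2

From (5.5, 6.1) to (6.7, 6.1), the brown sphere covered √(1.2² + 0.0²) ≈ 1.2 units.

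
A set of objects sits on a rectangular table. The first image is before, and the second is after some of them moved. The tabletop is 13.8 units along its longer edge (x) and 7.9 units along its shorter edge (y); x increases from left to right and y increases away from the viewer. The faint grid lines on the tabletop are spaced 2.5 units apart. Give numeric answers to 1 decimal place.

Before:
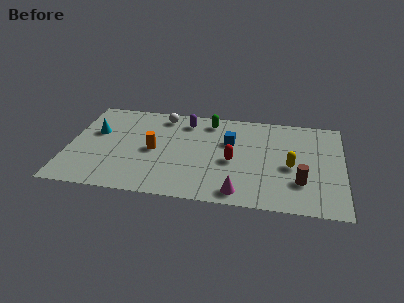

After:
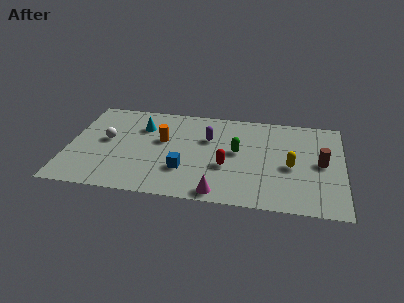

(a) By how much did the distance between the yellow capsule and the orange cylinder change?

-0.3

The distance was about 6.9 in the first image and 6.6 in the second, so they moved 0.3 units closer together.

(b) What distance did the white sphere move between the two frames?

3.7

From (4.6, 6.8) to (1.9, 4.3), the white sphere covered √(2.7² + 2.5²) ≈ 3.7 units.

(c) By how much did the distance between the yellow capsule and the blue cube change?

+1.9

The distance was about 3.5 in the first image and 5.4 in the second, so they moved 1.9 units further apart.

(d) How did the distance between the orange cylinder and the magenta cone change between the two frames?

-0.3

They were about 5.2 units apart before and 4.9 after — 0.3 units closer together.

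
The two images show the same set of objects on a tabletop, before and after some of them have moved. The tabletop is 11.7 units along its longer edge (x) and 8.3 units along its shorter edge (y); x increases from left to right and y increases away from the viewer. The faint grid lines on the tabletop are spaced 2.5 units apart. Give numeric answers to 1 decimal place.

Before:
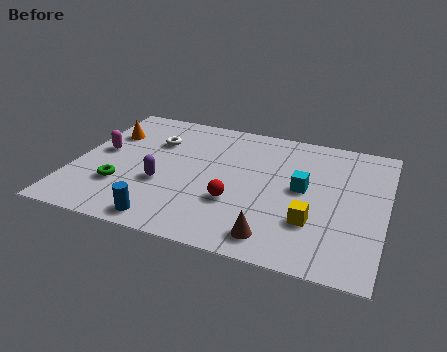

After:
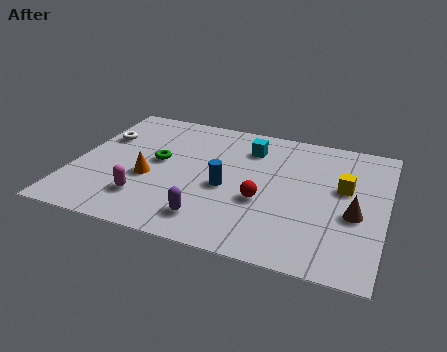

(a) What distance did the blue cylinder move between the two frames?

3.4

The blue cylinder was near (3.8, 0.9) before and (5.8, 3.6) after, so it travelled √(2.0² + 2.7²) ≈ 3.4 units.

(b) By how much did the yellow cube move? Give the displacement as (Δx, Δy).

(1.0, 2.4)

The yellow cube was at about (9.1, 2.5) and moved to about (10.1, 4.9).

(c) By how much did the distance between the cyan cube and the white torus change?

-0.3

The distance was about 6.0 in the first image and 5.7 in the second, so they moved 0.3 units closer together.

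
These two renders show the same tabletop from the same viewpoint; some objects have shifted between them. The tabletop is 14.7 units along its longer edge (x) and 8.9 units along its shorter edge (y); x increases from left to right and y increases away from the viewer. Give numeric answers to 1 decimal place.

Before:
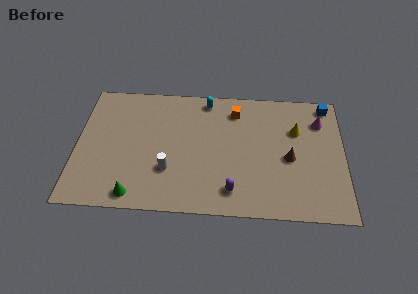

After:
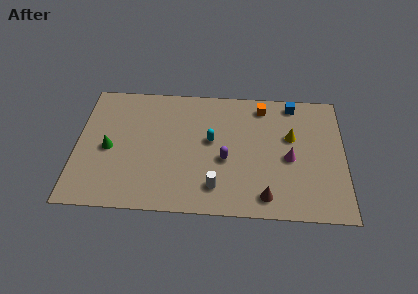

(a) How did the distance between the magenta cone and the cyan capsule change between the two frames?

-2.0

Before: roughly 6.4 units apart; after: 4.4. That's 2.0 units closer together.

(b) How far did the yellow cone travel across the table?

0.6

From (12.1, 6.0) to (11.8, 5.5), the yellow cone covered √(0.3² + 0.5²) ≈ 0.6 units.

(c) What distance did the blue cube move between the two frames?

1.9

The blue cube moved from about (13.8, 7.9) to (11.9, 7.9), a distance of √(1.9² + 0.0²) ≈ 1.9.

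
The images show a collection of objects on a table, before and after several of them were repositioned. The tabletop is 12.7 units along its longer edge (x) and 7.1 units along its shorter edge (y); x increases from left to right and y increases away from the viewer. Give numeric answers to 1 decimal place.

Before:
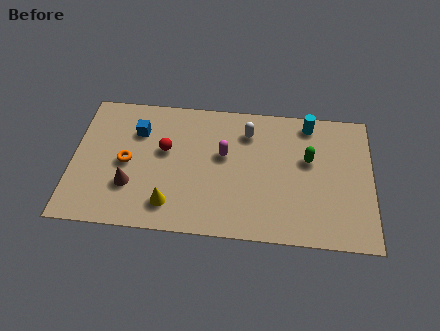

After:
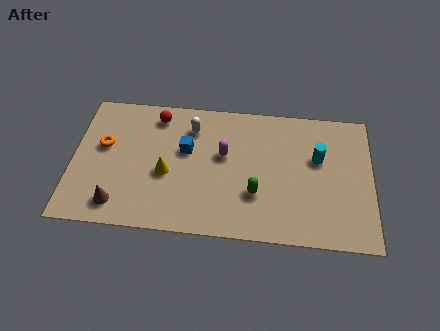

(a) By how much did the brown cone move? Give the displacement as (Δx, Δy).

(-0.5, -1.0)

The brown cone was at about (2.5, 2.2) and moved to about (2.0, 1.2).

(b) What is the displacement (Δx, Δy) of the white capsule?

(-2.4, 0.0)

From the two frames, the white capsule sits at roughly (7.4, 5.5) before and (5.0, 5.5) after.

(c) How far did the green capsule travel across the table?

3.0

From (10.0, 4.3) to (7.8, 2.3), the green capsule covered √(2.2² + 2.0²) ≈ 3.0 units.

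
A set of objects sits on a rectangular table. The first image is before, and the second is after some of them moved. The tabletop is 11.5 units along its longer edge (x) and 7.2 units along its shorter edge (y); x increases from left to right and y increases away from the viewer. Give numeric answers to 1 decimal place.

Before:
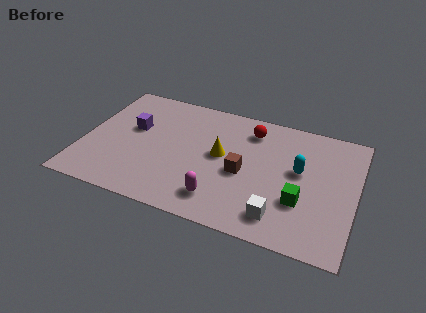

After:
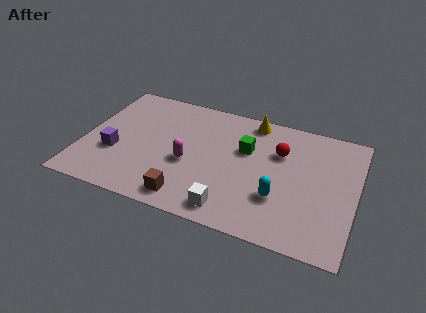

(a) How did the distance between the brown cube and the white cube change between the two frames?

-0.7

They were about 2.5 units apart before and 1.8 after — 0.7 units closer together.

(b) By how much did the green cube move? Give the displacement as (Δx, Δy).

(-2.5, 2.2)

The green cube started near (9.3, 2.4) and ended near (6.8, 4.6).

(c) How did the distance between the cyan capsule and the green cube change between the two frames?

+1.1

Before: roughly 1.7 units apart; after: 2.8. That's 1.1 units further apart.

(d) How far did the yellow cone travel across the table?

2.7

From (5.8, 3.9) to (6.9, 6.4), the yellow cone covered √(1.1² + 2.5²) ≈ 2.7 units.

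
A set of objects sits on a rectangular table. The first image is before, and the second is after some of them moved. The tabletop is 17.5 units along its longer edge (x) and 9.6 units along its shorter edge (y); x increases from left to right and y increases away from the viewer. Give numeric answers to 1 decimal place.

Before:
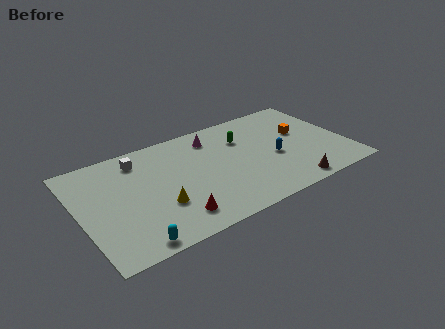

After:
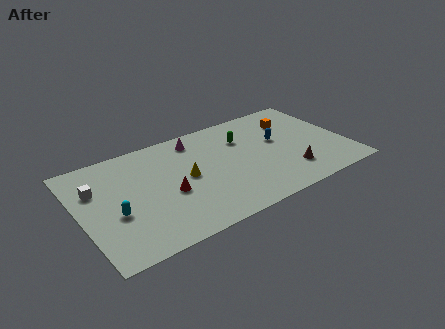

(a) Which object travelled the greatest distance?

the white cube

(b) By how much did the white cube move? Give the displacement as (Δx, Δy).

(-3.0, -1.4)

The white cube was at about (4.2, 7.9) and moved to about (1.2, 6.5).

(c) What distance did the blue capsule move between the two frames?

1.6

From (12.7, 4.1) to (13.2, 5.6), the blue capsule covered √(0.5² + 1.5²) ≈ 1.6 units.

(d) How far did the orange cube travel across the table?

1.4

From (14.8, 5.7) to (14.5, 7.1), the orange cube covered √(0.3² + 1.4²) ≈ 1.4 units.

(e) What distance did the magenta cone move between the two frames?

1.1

The magenta cone was near (9.1, 7.8) before and (8.0, 8.1) after, so it travelled √(1.1² + 0.3²) ≈ 1.1 units.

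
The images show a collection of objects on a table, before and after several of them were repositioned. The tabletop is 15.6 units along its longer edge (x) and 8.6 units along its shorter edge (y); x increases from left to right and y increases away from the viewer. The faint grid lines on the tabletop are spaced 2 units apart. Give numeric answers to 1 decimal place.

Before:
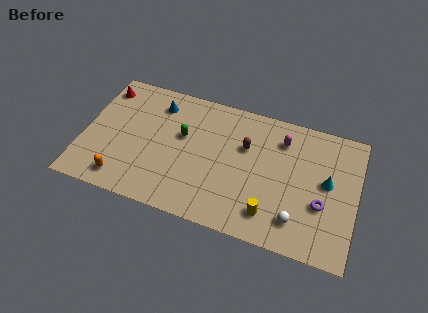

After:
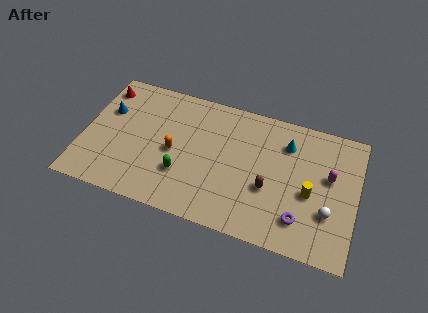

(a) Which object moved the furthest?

the orange capsule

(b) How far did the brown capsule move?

2.7

The brown capsule was near (9.2, 5.6) before and (10.7, 3.3) after, so it travelled √(1.5² + 2.3²) ≈ 2.7 units.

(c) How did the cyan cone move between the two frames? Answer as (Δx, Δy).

(-2.4, 1.8)

The cyan cone was at about (13.9, 4.7) and moved to about (11.5, 6.5).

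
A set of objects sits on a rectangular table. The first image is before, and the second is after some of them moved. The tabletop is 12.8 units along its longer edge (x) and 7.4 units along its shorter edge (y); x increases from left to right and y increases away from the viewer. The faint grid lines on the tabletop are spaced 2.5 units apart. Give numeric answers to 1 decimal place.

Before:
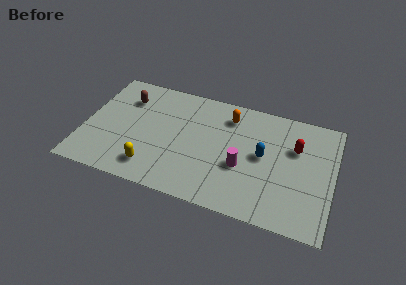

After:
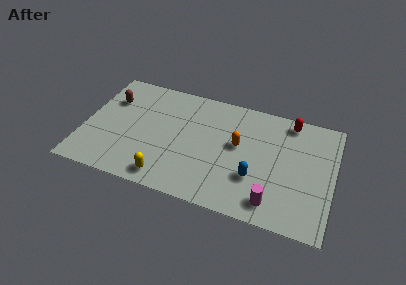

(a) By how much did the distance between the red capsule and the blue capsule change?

+2.5

The distance was about 1.9 in the first image and 4.4 in the second, so they moved 2.5 units further apart.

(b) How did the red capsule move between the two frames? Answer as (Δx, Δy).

(-0.4, 1.6)

From the two frames, the red capsule sits at roughly (10.8, 4.9) before and (10.4, 6.5) after.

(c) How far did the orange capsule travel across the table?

1.8

The orange capsule was near (7.3, 5.9) before and (7.9, 4.2) after, so it travelled √(0.6² + 1.7²) ≈ 1.8 units.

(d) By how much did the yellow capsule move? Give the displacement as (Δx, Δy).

(0.8, -0.4)

The yellow capsule started near (3.7, 1.4) and ended near (4.5, 1.0).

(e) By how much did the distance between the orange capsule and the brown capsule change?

+1.5

Before: roughly 5.3 units apart; after: 6.8. That's 1.5 units further apart.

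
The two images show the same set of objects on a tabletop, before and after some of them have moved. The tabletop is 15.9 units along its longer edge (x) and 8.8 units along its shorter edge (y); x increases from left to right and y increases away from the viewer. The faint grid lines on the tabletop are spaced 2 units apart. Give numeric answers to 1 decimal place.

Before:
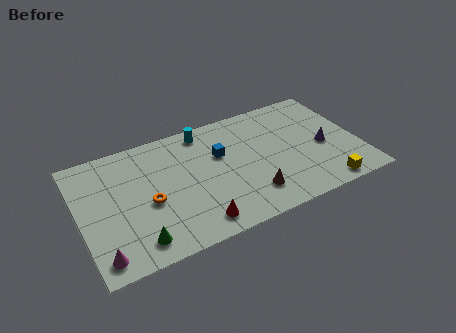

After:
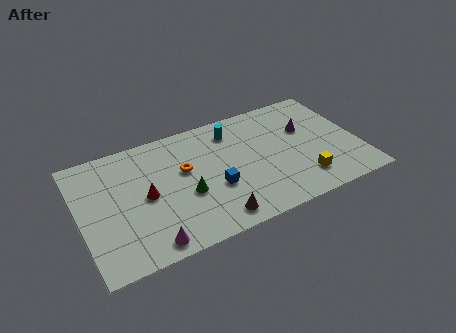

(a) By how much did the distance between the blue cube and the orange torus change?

-2.2

Before: roughly 4.7 units apart; after: 2.5. That's 2.2 units closer together.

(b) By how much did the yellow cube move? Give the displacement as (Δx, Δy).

(-1.1, 1.0)

The yellow cube was at about (13.5, 0.9) and moved to about (12.4, 1.9).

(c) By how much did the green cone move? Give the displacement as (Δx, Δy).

(3.0, 2.1)

From the two frames, the green cone sits at roughly (2.9, 1.4) before and (5.9, 3.5) after.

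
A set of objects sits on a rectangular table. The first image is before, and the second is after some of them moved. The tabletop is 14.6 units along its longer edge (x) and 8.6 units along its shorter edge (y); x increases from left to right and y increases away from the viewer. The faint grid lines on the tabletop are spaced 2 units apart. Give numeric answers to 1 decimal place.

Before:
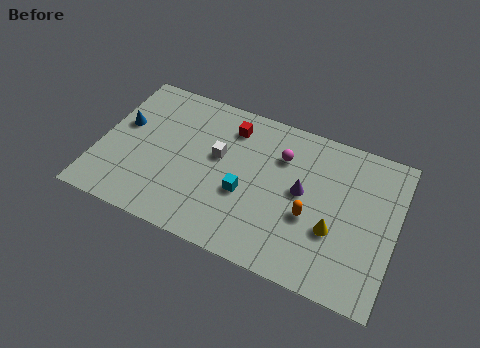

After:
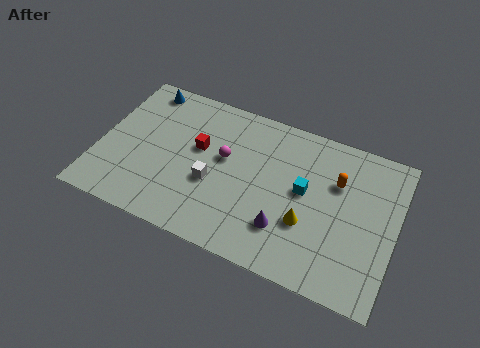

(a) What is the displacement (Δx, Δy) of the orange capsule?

(1.1, 2.4)

The orange capsule started near (10.5, 3.4) and ended near (11.6, 5.8).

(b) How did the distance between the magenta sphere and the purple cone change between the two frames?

+2.3

Before: roughly 2.0 units apart; after: 4.3. That's 2.3 units further apart.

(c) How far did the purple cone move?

2.4

The purple cone moved from about (10.0, 4.6) to (9.4, 2.3), a distance of √(0.6² + 2.3²) ≈ 2.4.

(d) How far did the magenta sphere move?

3.0

From (8.8, 6.2) to (6.1, 5.0), the magenta sphere covered √(2.7² + 1.2²) ≈ 3.0 units.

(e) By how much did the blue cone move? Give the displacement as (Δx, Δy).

(0.7, 2.5)

The blue cone was at about (1.0, 5.1) and moved to about (1.7, 7.6).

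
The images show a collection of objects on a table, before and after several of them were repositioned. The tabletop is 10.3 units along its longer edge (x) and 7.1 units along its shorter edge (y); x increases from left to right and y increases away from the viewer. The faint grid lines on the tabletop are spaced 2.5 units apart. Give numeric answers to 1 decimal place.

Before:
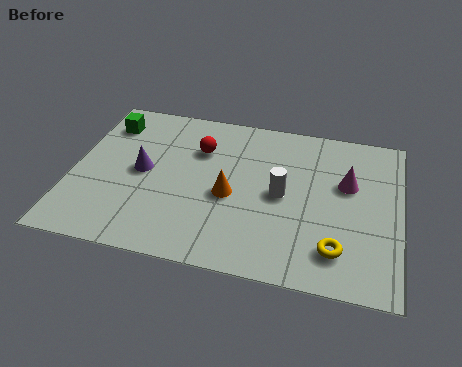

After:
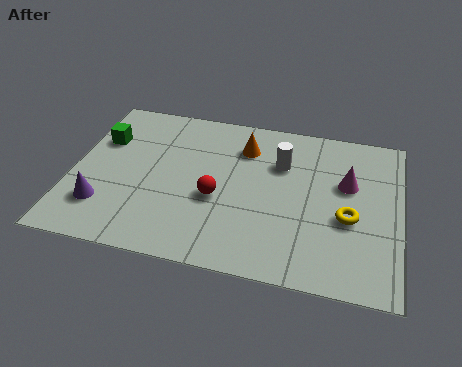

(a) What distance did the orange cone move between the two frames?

2.3

The orange cone moved from about (5.0, 3.1) to (5.3, 5.4), a distance of √(0.3² + 2.3²) ≈ 2.3.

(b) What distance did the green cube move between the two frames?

0.8

The green cube moved from about (0.9, 5.6) to (0.8, 4.8), a distance of √(0.1² + 0.8²) ≈ 0.8.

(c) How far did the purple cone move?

2.1

The purple cone moved from about (2.2, 3.6) to (1.1, 1.8), a distance of √(1.1² + 1.8²) ≈ 2.1.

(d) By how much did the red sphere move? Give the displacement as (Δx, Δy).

(0.7, -2.1)

The red sphere started near (3.9, 5.0) and ended near (4.6, 2.9).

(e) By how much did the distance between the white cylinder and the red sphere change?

-0.3

The distance was about 3.1 in the first image and 2.8 in the second, so they moved 0.3 units closer together.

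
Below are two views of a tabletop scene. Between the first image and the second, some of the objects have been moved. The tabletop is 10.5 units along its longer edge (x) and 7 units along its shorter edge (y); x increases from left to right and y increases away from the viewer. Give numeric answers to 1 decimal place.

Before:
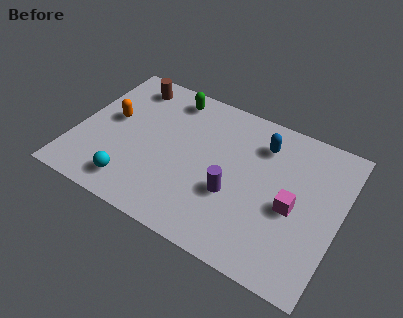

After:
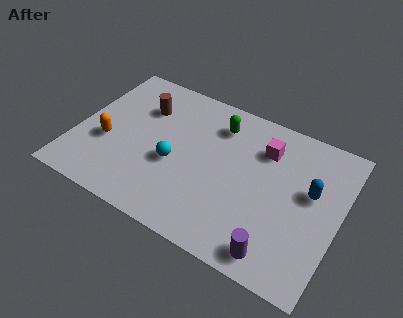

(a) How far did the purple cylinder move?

2.6

The purple cylinder was near (6.4, 2.6) before and (8.4, 0.9) after, so it travelled √(2.0² + 1.7²) ≈ 2.6 units.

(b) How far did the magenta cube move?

2.5

From (8.7, 3.1) to (7.3, 5.2), the magenta cube covered √(1.4² + 2.1²) ≈ 2.5 units.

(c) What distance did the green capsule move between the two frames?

2.1

The green capsule moved from about (3.4, 6.0) to (5.4, 5.5), a distance of √(2.0² + 0.5²) ≈ 2.1.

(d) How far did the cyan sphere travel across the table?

2.2

The cyan sphere was near (2.6, 1.2) before and (4.0, 2.9) after, so it travelled √(1.4² + 1.7²) ≈ 2.2 units.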